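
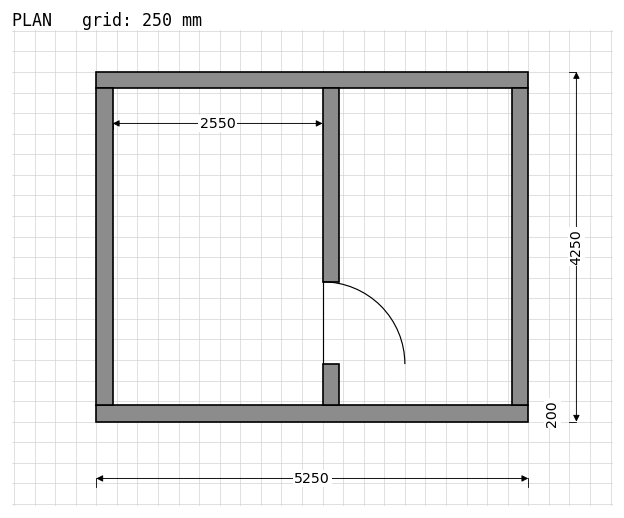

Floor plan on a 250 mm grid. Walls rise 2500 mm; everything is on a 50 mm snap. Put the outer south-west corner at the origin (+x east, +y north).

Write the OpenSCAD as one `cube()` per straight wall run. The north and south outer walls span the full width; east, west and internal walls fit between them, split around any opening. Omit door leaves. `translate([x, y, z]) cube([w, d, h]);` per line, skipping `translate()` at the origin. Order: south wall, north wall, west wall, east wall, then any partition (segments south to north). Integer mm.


cube([5250, 200, 2500]);
translate([0, 4050, 0]) cube([5250, 200, 2500]);
translate([0, 200, 0]) cube([200, 3850, 2500]);
translate([5050, 200, 0]) cube([200, 3850, 2500]);
translate([2750, 200, 0]) cube([200, 500, 2500]);
translate([2750, 1700, 0]) cube([200, 2350, 2500]);


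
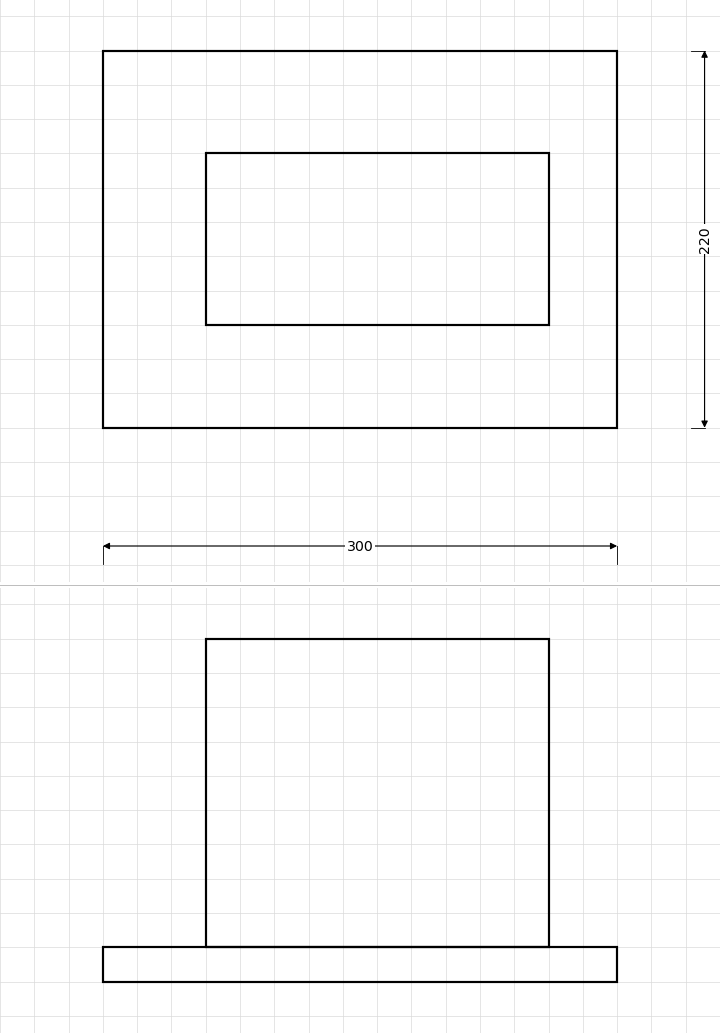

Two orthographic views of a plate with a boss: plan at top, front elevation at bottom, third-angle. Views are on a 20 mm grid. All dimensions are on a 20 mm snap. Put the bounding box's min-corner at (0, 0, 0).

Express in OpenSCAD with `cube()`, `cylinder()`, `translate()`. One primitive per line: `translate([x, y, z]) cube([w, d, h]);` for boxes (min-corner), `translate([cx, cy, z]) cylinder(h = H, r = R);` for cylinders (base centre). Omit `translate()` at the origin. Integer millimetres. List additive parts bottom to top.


cube([300, 220, 20]);
translate([60, 60, 20]) cube([200, 100, 180]);


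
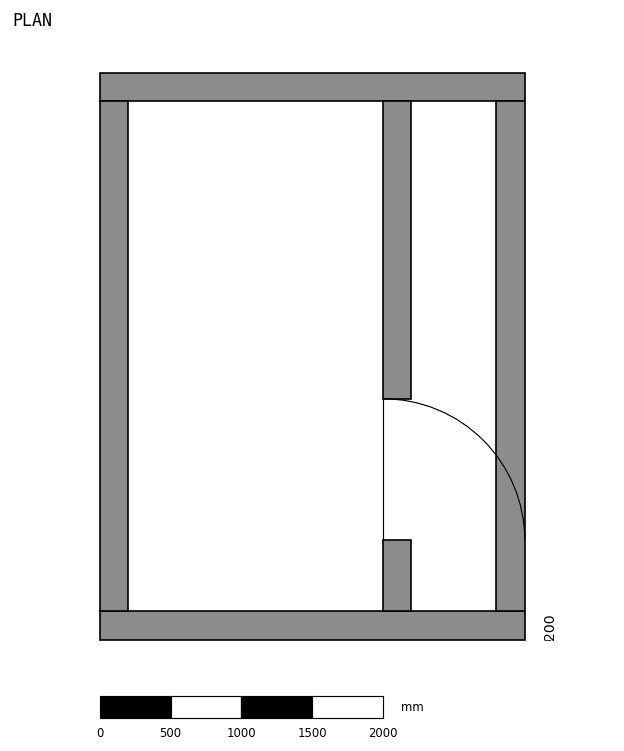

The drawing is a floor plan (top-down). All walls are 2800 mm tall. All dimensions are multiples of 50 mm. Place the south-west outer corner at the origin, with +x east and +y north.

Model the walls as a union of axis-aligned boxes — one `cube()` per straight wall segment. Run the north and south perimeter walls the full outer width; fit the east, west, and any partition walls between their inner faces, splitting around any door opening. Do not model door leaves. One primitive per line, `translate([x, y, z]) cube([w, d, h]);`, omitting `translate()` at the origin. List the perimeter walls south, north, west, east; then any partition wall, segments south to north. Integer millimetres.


cube([3000, 200, 2800]);
translate([0, 3800, 0]) cube([3000, 200, 2800]);
translate([0, 200, 0]) cube([200, 3600, 2800]);
translate([2800, 200, 0]) cube([200, 3600, 2800]);
translate([2000, 200, 0]) cube([200, 500, 2800]);
translate([2000, 1700, 0]) cube([200, 2100, 2800]);


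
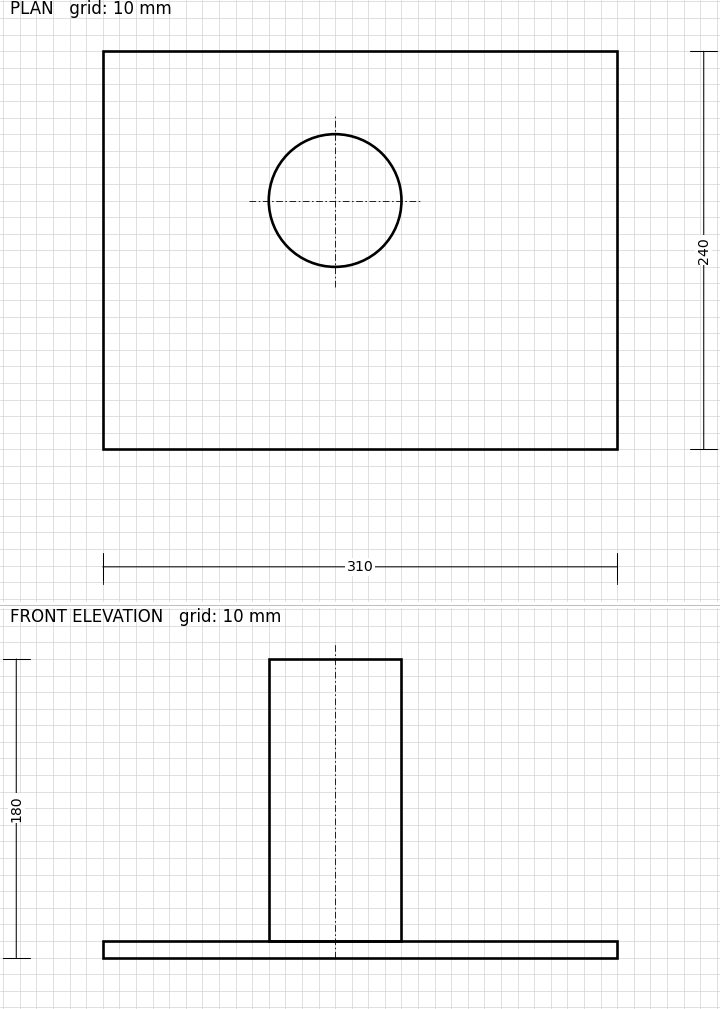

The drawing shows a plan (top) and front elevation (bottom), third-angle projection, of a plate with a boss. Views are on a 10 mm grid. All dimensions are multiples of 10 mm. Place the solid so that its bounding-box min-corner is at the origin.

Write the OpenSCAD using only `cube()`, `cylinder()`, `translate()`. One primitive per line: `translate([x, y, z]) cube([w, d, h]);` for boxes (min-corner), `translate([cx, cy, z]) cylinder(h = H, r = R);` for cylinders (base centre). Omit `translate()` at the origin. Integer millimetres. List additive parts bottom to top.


cube([310, 240, 10]);
translate([140, 150, 10]) cylinder(h = 170, r = 40);


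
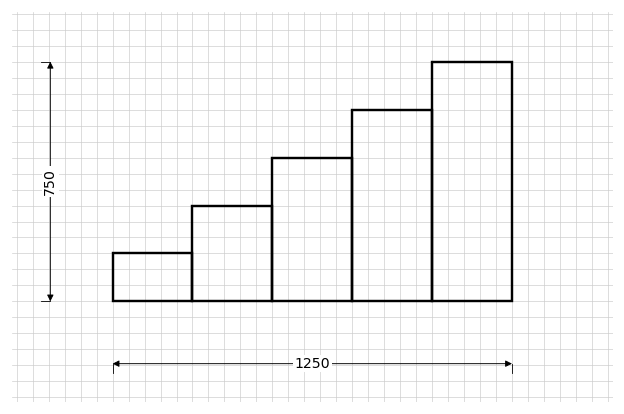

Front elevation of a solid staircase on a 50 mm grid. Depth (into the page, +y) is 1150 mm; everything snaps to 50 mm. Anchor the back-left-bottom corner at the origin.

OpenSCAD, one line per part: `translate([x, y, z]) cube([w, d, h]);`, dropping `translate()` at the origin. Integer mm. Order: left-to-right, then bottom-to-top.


cube([250, 1150, 150]);
translate([250, 0, 0]) cube([250, 1150, 300]);
translate([500, 0, 0]) cube([250, 1150, 450]);
translate([750, 0, 0]) cube([250, 1150, 600]);
translate([1000, 0, 0]) cube([250, 1150, 750]);


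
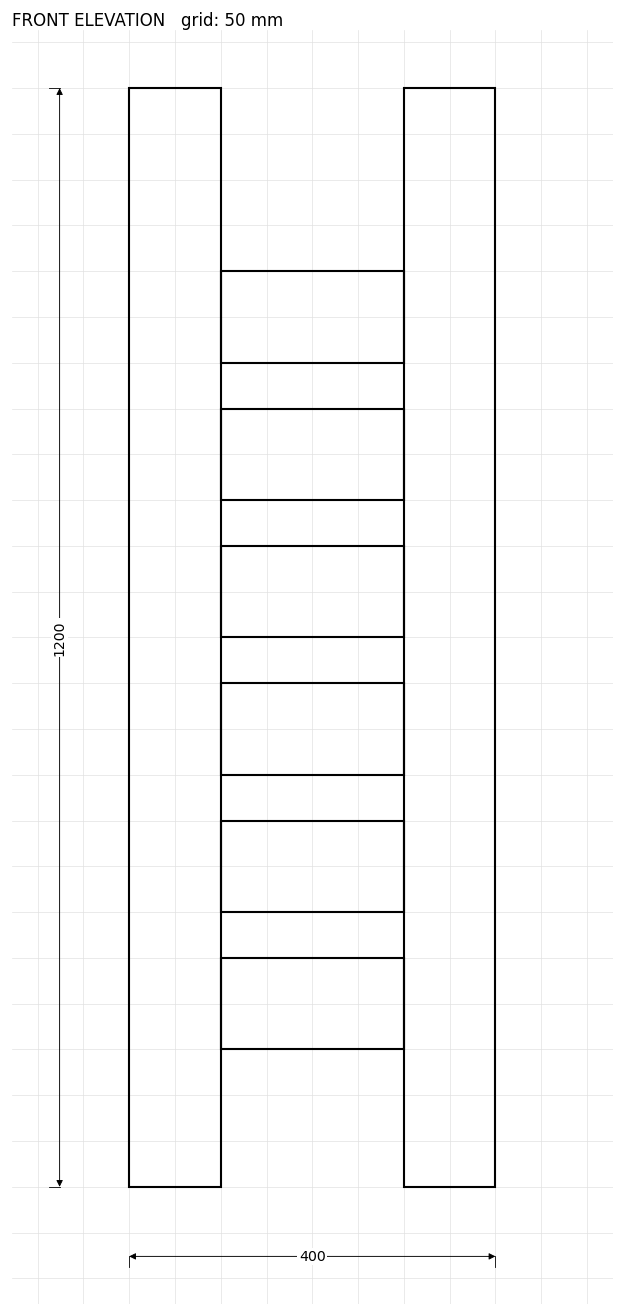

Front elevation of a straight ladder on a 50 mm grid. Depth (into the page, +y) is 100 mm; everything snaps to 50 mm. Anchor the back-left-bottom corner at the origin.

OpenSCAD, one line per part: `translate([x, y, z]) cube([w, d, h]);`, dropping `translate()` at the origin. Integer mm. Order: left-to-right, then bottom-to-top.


cube([100, 100, 1200]);
translate([100, 0, 150]) cube([200, 100, 100]);
translate([100, 0, 300]) cube([200, 100, 100]);
translate([100, 0, 450]) cube([200, 100, 100]);
translate([100, 0, 600]) cube([200, 100, 100]);
translate([100, 0, 750]) cube([200, 100, 100]);
translate([100, 0, 900]) cube([200, 100, 100]);
translate([300, 0, 0]) cube([100, 100, 1200]);


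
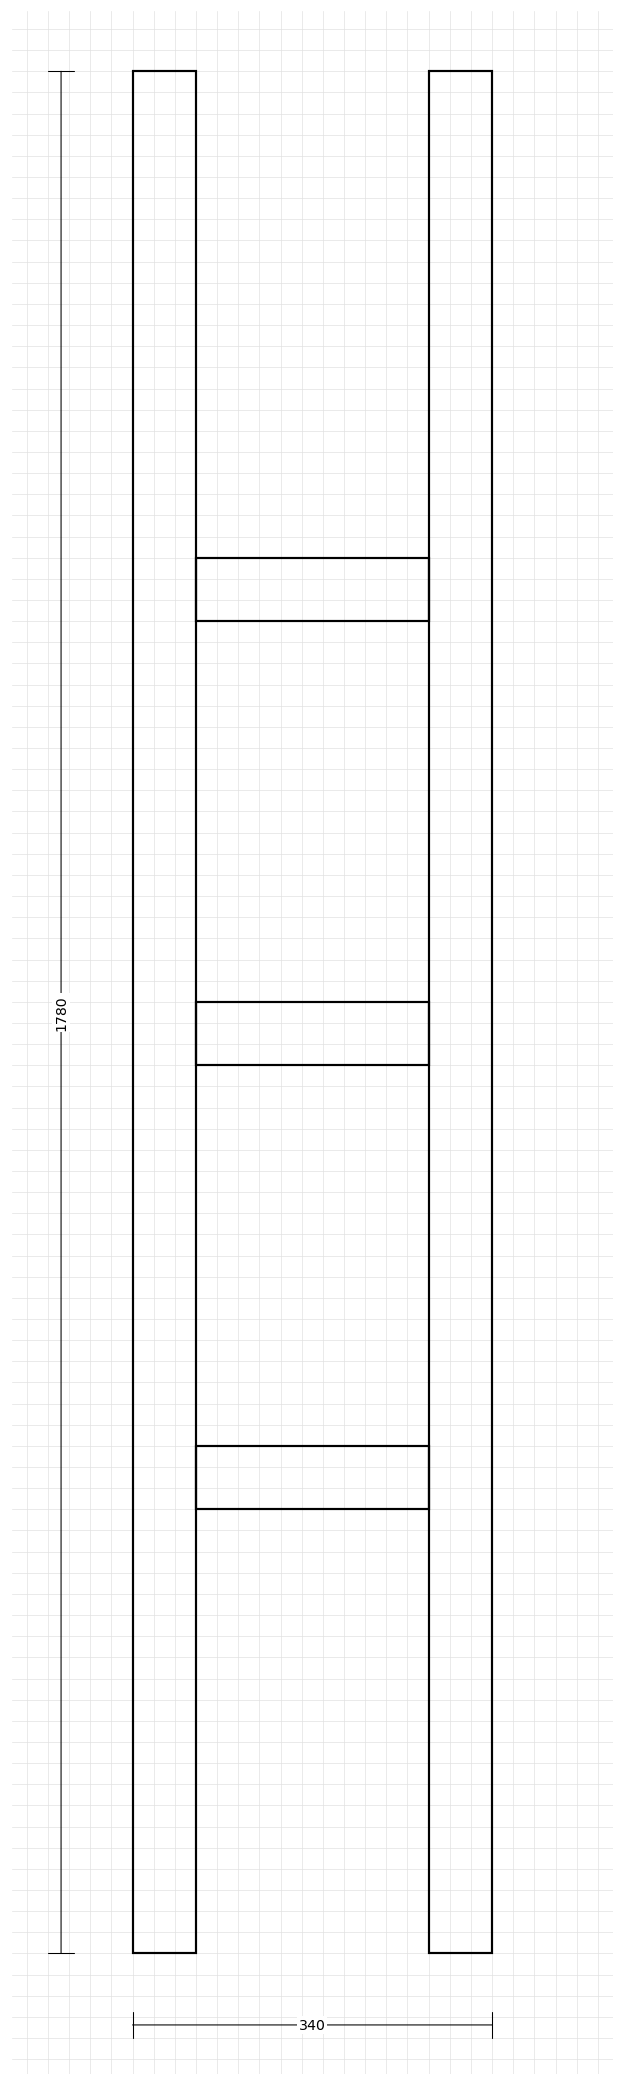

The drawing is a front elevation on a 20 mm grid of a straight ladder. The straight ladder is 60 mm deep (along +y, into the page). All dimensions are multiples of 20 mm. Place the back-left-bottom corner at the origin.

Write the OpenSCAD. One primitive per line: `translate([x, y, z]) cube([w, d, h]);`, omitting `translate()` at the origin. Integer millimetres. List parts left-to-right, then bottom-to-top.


cube([60, 60, 1780]);
translate([60, 0, 420]) cube([220, 60, 60]);
translate([60, 0, 840]) cube([220, 60, 60]);
translate([60, 0, 1260]) cube([220, 60, 60]);
translate([280, 0, 0]) cube([60, 60, 1780]);


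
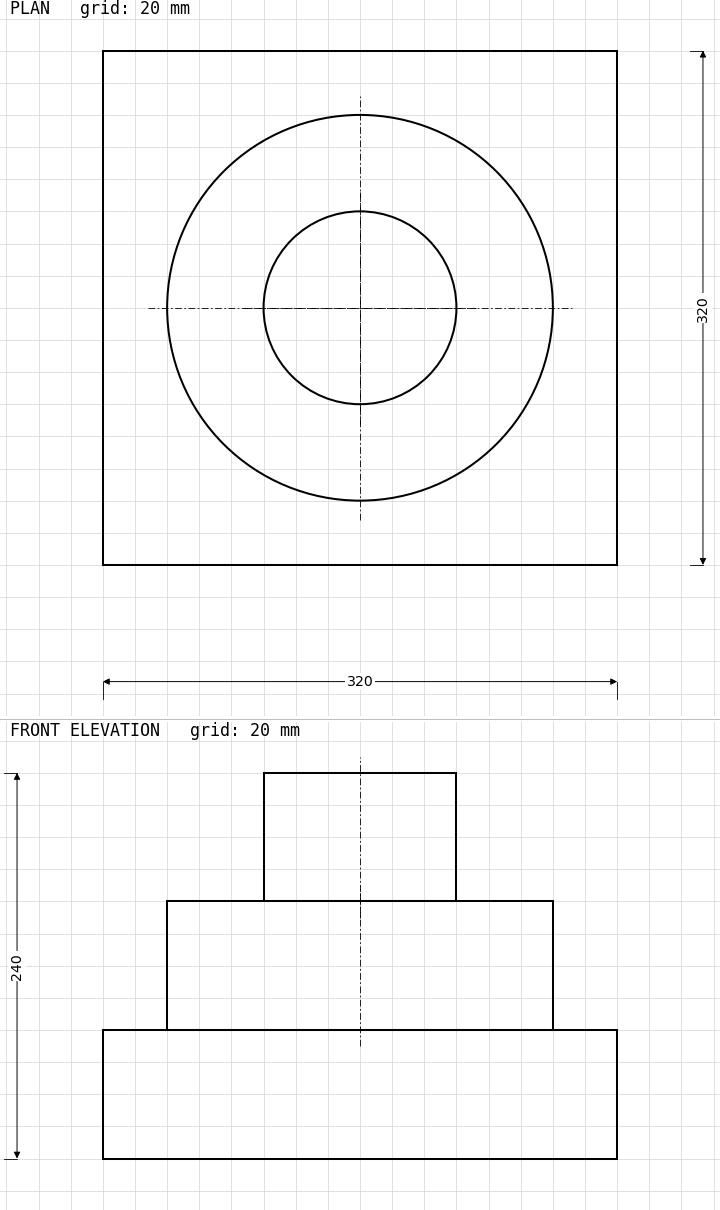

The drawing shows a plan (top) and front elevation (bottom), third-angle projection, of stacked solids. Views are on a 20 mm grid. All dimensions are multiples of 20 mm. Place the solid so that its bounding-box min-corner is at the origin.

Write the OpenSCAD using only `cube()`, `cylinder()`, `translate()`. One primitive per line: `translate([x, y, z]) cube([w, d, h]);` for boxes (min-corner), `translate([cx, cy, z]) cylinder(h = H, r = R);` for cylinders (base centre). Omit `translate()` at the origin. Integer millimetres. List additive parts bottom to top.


cube([320, 320, 80]);
translate([160, 160, 80]) cylinder(h = 80, r = 120);
translate([160, 160, 160]) cylinder(h = 80, r = 60);


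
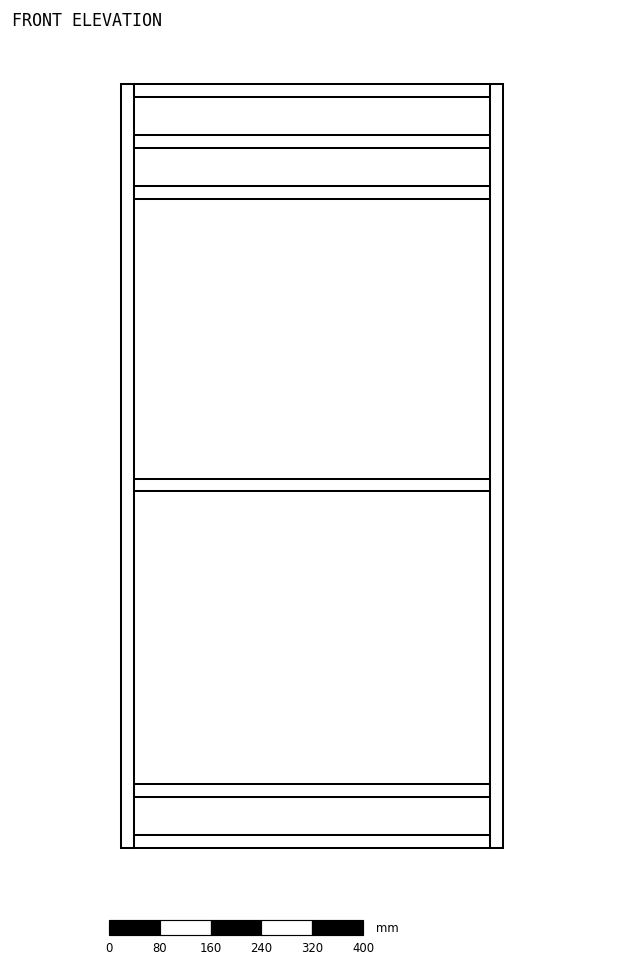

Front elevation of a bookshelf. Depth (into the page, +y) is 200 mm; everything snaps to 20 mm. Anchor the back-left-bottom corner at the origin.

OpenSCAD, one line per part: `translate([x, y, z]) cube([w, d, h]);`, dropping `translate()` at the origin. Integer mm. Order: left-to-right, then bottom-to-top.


cube([20, 200, 1200]);
translate([20, 0, 0]) cube([560, 200, 20]);
translate([20, 0, 80]) cube([560, 200, 20]);
translate([20, 0, 560]) cube([560, 200, 20]);
translate([20, 0, 1020]) cube([560, 200, 20]);
translate([20, 0, 1100]) cube([560, 200, 20]);
translate([20, 0, 1180]) cube([560, 200, 20]);
translate([580, 0, 0]) cube([20, 200, 1200]);


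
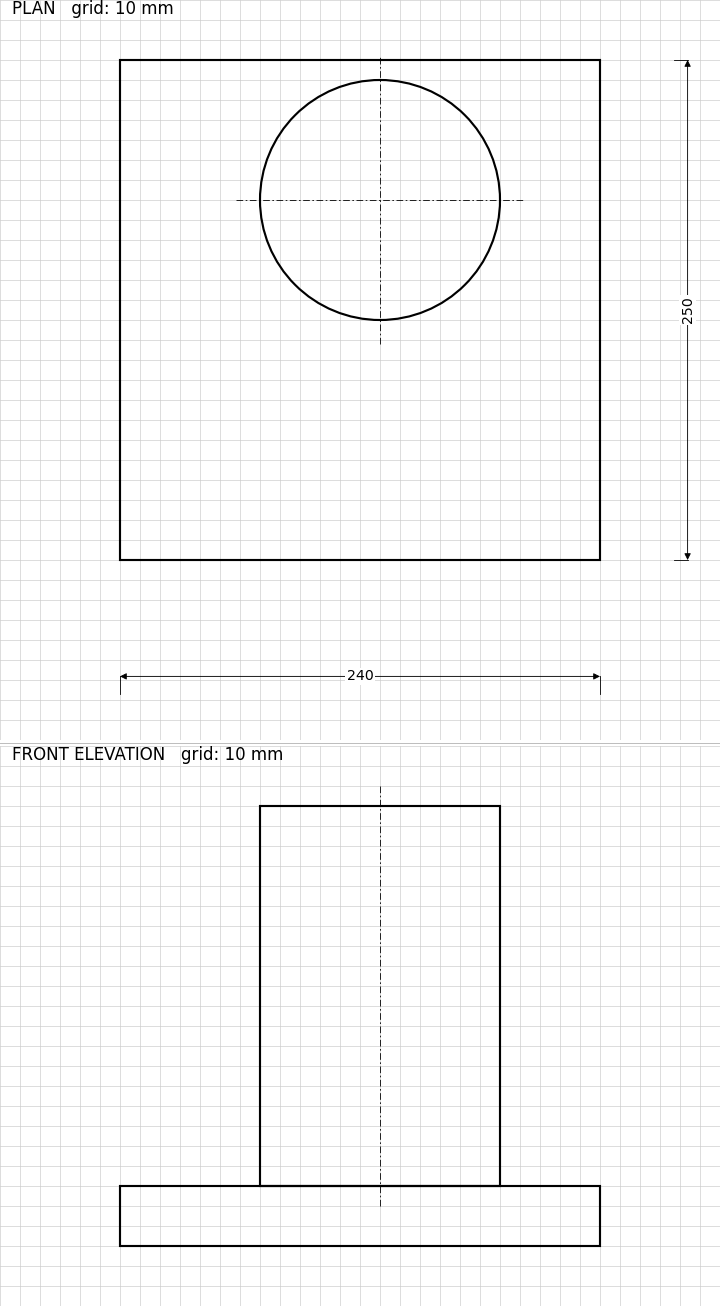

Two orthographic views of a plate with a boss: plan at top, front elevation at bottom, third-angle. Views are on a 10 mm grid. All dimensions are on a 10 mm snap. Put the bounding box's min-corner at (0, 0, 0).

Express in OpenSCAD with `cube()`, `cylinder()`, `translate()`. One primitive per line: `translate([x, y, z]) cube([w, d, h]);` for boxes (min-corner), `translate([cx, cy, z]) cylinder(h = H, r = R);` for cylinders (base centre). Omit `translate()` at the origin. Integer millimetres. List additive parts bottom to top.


cube([240, 250, 30]);
translate([130, 180, 30]) cylinder(h = 190, r = 60);


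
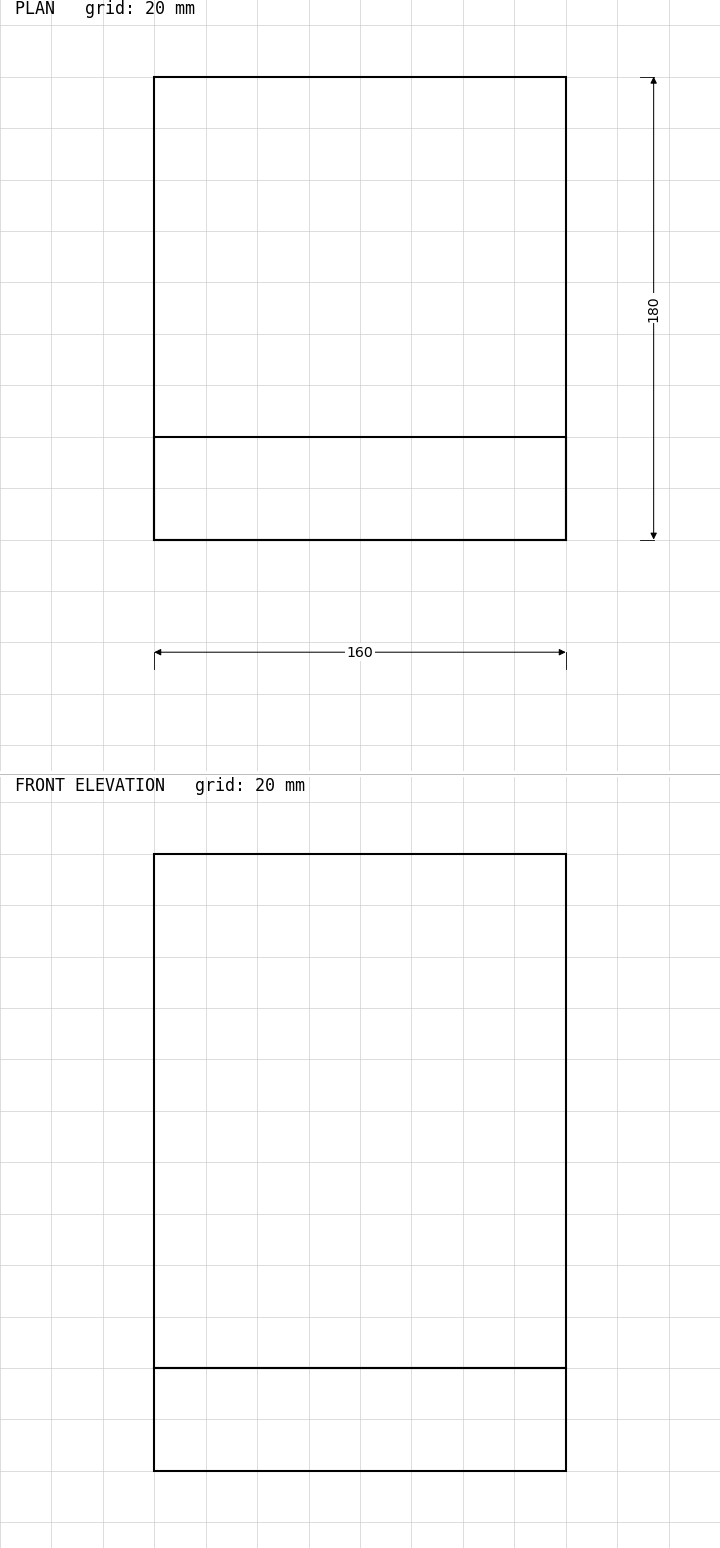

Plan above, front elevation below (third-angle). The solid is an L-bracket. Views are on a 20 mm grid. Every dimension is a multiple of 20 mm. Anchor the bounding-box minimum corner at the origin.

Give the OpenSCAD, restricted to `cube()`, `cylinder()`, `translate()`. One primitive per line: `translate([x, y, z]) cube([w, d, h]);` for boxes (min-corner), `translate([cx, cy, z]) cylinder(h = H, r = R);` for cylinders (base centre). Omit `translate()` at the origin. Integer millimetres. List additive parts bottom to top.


cube([160, 180, 40]);
translate([0, 0, 40]) cube([160, 40, 200]);


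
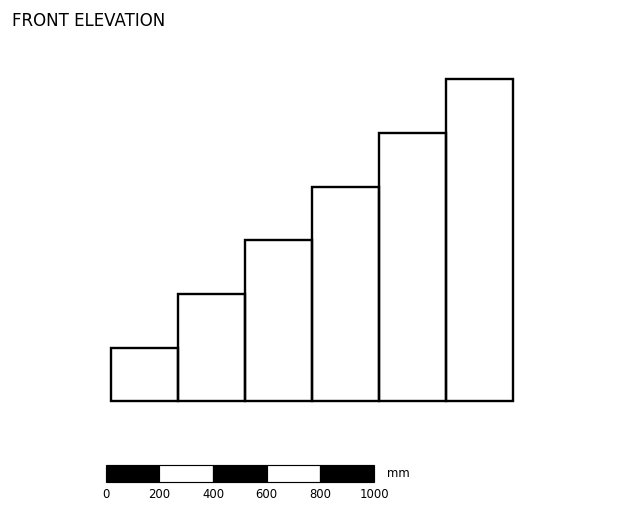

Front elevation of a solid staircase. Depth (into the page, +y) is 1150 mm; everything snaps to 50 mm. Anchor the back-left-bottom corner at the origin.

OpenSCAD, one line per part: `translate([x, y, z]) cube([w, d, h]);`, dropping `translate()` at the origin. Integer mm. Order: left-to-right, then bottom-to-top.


cube([250, 1150, 200]);
translate([250, 0, 0]) cube([250, 1150, 400]);
translate([500, 0, 0]) cube([250, 1150, 600]);
translate([750, 0, 0]) cube([250, 1150, 800]);
translate([1000, 0, 0]) cube([250, 1150, 1000]);
translate([1250, 0, 0]) cube([250, 1150, 1200]);


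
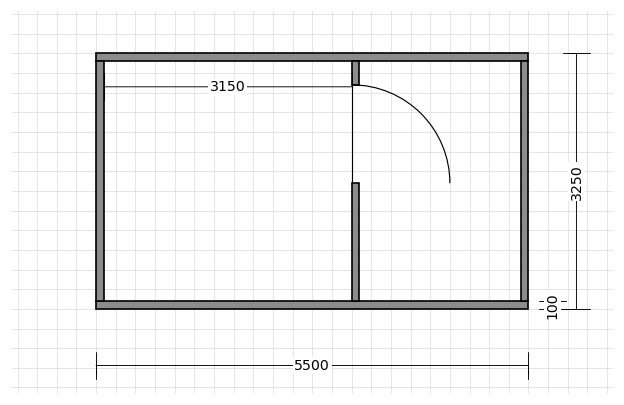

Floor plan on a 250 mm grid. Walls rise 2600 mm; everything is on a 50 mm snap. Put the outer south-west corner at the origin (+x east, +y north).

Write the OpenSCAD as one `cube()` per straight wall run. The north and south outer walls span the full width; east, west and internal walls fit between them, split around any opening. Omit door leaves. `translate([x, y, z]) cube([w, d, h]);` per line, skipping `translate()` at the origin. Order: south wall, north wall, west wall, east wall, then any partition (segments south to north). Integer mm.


cube([5500, 100, 2600]);
translate([0, 3150, 0]) cube([5500, 100, 2600]);
translate([0, 100, 0]) cube([100, 3050, 2600]);
translate([5400, 100, 0]) cube([100, 3050, 2600]);
translate([3250, 100, 0]) cube([100, 1500, 2600]);
translate([3250, 2850, 0]) cube([100, 300, 2600]);


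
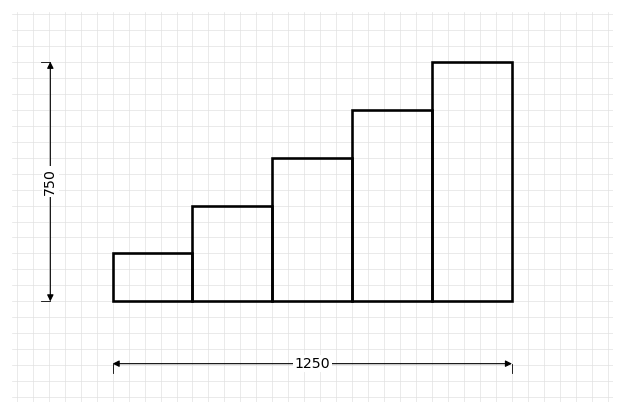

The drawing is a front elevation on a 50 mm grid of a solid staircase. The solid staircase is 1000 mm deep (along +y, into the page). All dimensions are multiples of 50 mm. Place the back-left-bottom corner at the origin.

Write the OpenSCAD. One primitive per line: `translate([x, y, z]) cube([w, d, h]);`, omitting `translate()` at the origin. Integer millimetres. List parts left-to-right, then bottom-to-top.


cube([250, 1000, 150]);
translate([250, 0, 0]) cube([250, 1000, 300]);
translate([500, 0, 0]) cube([250, 1000, 450]);
translate([750, 0, 0]) cube([250, 1000, 600]);
translate([1000, 0, 0]) cube([250, 1000, 750]);


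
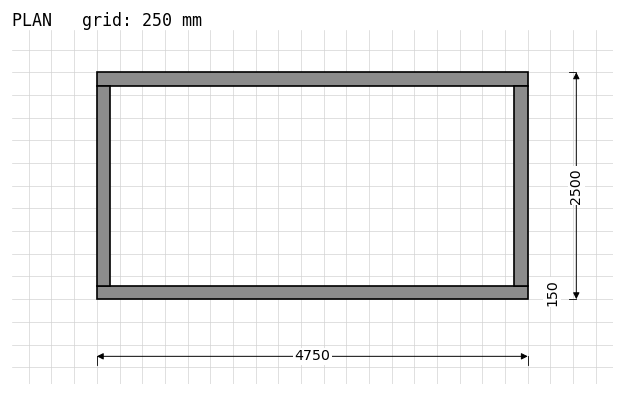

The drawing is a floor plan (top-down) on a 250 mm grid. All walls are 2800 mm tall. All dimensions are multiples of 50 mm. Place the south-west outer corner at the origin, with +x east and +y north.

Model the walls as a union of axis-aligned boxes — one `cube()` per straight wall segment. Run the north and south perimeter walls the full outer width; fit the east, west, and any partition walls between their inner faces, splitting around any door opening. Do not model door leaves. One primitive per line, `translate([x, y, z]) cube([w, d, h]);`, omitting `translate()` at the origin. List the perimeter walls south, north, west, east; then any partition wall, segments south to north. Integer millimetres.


cube([4750, 150, 2800]);
translate([0, 2350, 0]) cube([4750, 150, 2800]);
translate([0, 150, 0]) cube([150, 2200, 2800]);
translate([4600, 150, 0]) cube([150, 2200, 2800]);


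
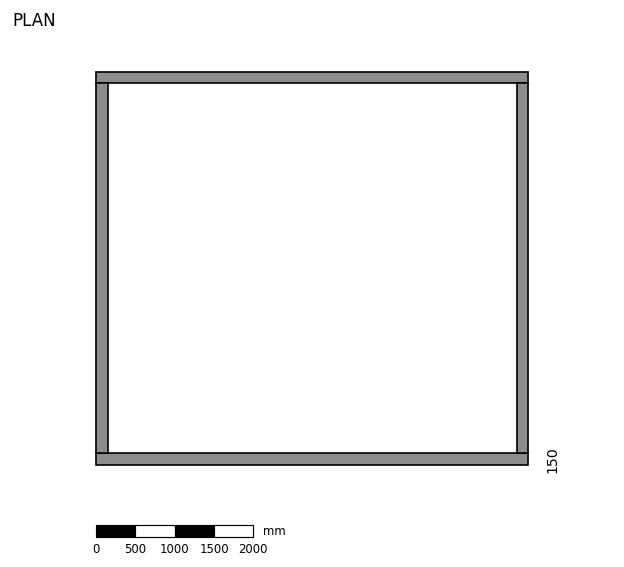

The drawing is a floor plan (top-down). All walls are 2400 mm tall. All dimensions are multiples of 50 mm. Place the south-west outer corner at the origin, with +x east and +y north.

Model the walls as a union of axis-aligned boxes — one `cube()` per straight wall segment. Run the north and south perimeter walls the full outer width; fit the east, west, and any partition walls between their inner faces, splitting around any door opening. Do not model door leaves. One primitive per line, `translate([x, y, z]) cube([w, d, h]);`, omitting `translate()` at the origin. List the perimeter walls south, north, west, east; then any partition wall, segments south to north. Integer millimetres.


cube([5500, 150, 2400]);
translate([0, 4850, 0]) cube([5500, 150, 2400]);
translate([0, 150, 0]) cube([150, 4700, 2400]);
translate([5350, 150, 0]) cube([150, 4700, 2400]);


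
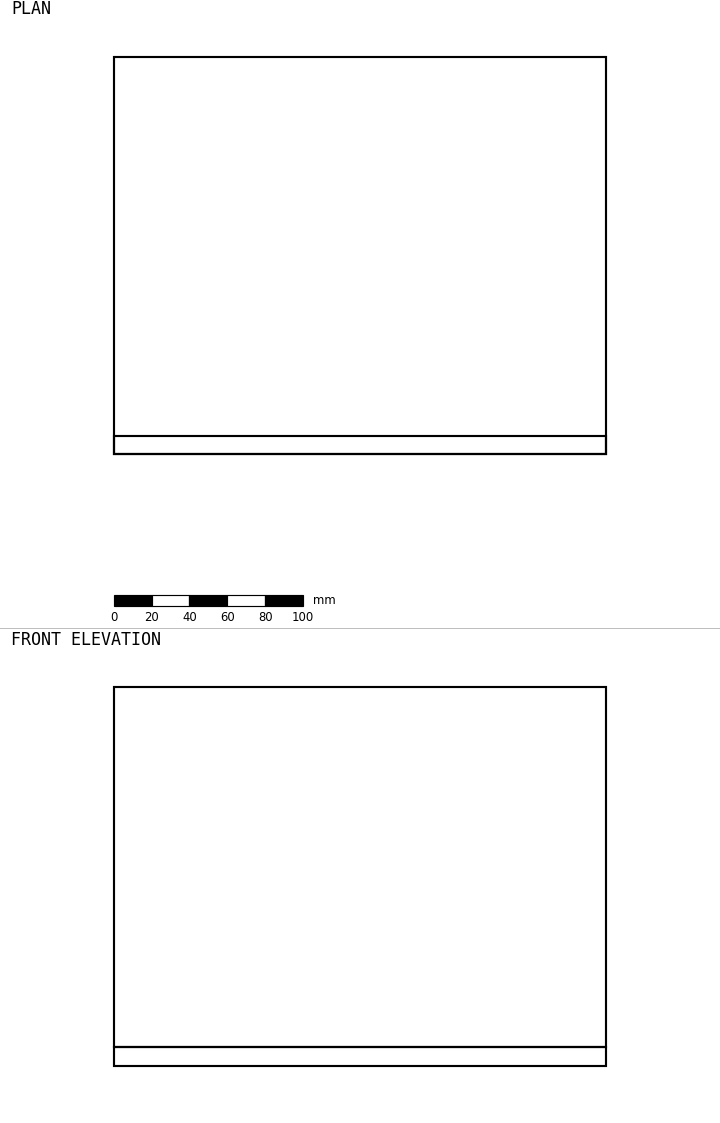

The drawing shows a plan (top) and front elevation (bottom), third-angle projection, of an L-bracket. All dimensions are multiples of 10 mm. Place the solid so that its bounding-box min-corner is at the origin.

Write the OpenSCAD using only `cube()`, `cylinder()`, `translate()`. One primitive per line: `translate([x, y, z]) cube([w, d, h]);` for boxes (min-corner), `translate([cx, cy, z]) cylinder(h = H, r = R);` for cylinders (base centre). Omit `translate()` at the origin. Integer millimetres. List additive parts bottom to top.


cube([260, 210, 10]);
translate([0, 0, 10]) cube([260, 10, 190]);


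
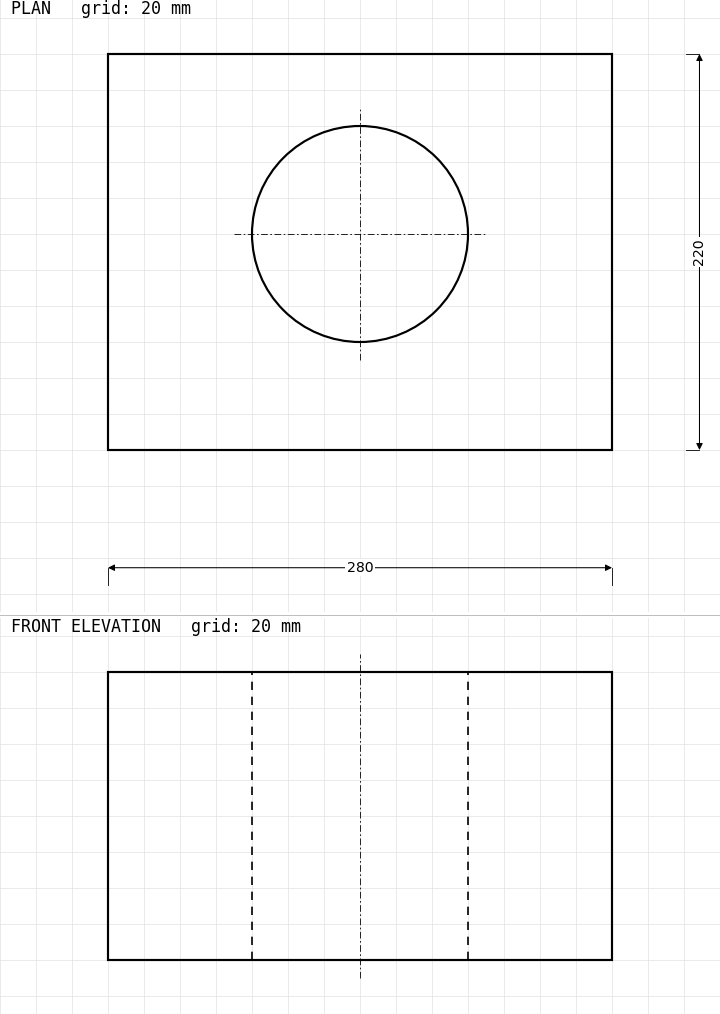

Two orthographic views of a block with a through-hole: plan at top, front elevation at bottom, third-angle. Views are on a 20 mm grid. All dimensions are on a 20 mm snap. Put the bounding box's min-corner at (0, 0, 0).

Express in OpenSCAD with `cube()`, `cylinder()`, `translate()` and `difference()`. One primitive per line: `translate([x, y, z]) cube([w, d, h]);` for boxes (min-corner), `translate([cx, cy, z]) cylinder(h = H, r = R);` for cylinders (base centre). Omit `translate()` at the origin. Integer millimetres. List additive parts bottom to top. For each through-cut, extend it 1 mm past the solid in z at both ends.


difference() {
  cube([280, 220, 160]);
  translate([140, 120, -1]) cylinder(h = 162, r = 60);
}


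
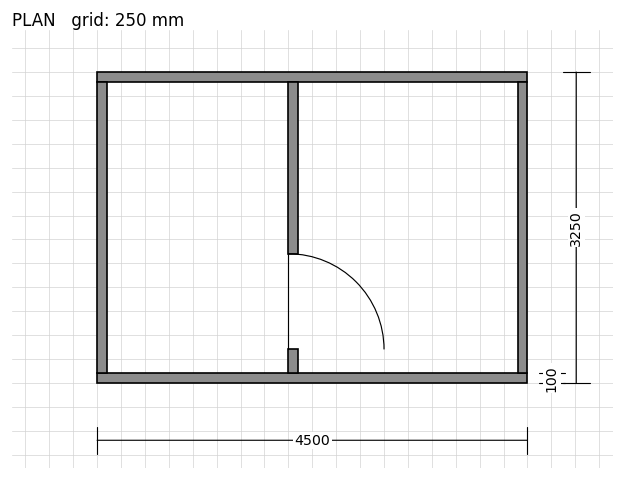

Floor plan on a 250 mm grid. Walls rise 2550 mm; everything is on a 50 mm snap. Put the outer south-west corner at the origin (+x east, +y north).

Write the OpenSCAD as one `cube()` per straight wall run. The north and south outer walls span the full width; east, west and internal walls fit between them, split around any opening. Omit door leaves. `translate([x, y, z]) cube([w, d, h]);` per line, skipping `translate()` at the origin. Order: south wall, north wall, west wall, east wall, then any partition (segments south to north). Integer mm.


cube([4500, 100, 2550]);
translate([0, 3150, 0]) cube([4500, 100, 2550]);
translate([0, 100, 0]) cube([100, 3050, 2550]);
translate([4400, 100, 0]) cube([100, 3050, 2550]);
translate([2000, 100, 0]) cube([100, 250, 2550]);
translate([2000, 1350, 0]) cube([100, 1800, 2550]);


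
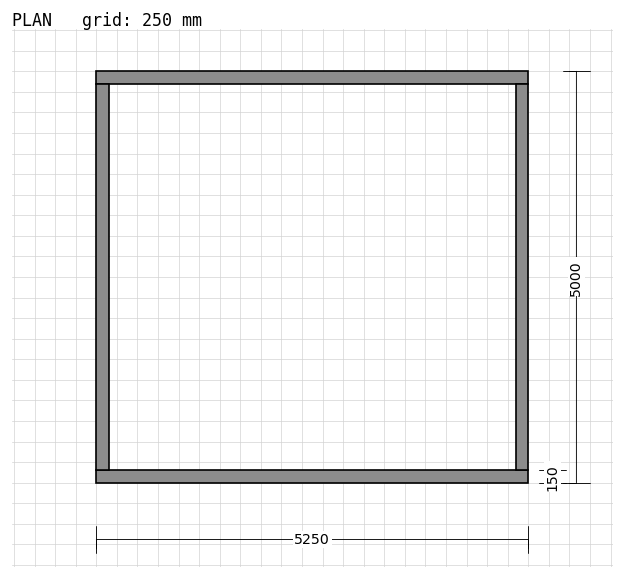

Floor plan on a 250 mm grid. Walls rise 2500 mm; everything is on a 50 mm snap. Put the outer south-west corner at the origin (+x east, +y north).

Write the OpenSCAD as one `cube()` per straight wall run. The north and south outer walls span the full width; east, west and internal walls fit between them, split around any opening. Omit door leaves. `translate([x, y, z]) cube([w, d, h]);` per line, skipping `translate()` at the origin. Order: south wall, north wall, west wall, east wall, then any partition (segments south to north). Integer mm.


cube([5250, 150, 2500]);
translate([0, 4850, 0]) cube([5250, 150, 2500]);
translate([0, 150, 0]) cube([150, 4700, 2500]);
translate([5100, 150, 0]) cube([150, 4700, 2500]);


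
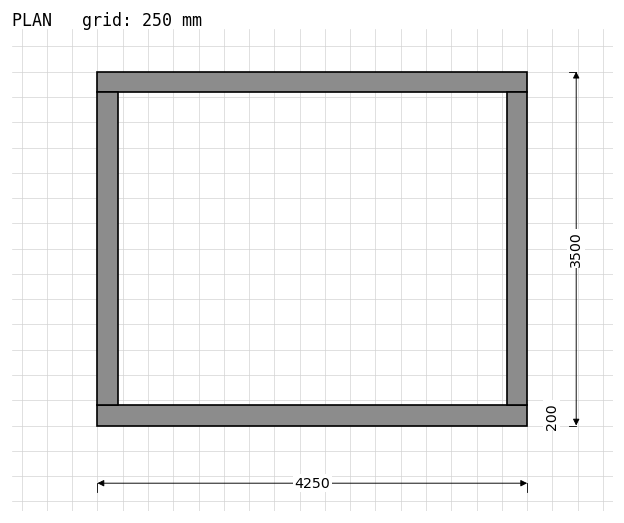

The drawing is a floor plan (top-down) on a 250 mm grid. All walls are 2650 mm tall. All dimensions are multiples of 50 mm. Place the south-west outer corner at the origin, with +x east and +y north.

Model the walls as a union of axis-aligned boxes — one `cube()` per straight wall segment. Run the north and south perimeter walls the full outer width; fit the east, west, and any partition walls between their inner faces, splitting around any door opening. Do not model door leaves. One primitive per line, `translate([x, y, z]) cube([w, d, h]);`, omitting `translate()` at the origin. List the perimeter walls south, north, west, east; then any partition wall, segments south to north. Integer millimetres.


cube([4250, 200, 2650]);
translate([0, 3300, 0]) cube([4250, 200, 2650]);
translate([0, 200, 0]) cube([200, 3100, 2650]);
translate([4050, 200, 0]) cube([200, 3100, 2650]);


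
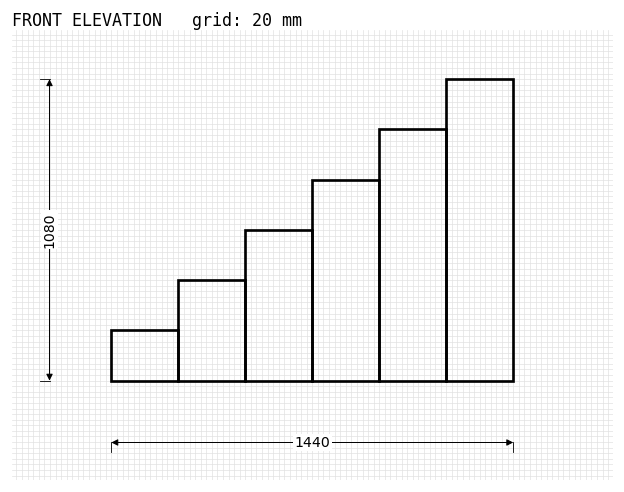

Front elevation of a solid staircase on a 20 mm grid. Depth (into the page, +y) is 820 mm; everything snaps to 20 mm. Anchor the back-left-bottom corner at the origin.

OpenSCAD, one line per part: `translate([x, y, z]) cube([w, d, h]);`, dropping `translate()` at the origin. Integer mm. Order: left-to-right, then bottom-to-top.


cube([240, 820, 180]);
translate([240, 0, 0]) cube([240, 820, 360]);
translate([480, 0, 0]) cube([240, 820, 540]);
translate([720, 0, 0]) cube([240, 820, 720]);
translate([960, 0, 0]) cube([240, 820, 900]);
translate([1200, 0, 0]) cube([240, 820, 1080]);


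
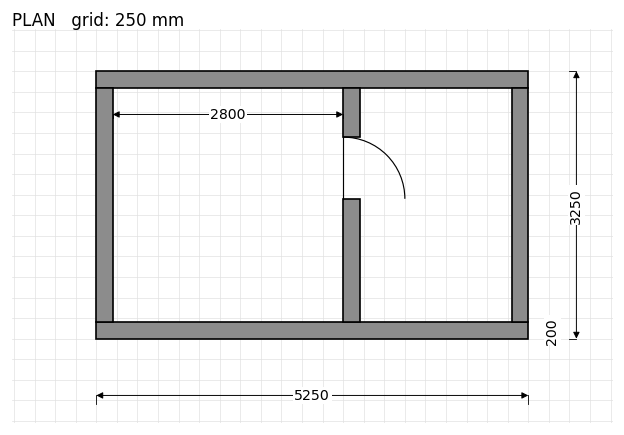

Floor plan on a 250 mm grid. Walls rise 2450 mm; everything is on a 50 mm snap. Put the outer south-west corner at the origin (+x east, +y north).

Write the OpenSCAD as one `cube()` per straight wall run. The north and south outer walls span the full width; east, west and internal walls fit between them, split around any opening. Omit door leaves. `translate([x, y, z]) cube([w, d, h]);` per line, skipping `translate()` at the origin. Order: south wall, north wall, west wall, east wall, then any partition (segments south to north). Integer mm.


cube([5250, 200, 2450]);
translate([0, 3050, 0]) cube([5250, 200, 2450]);
translate([0, 200, 0]) cube([200, 2850, 2450]);
translate([5050, 200, 0]) cube([200, 2850, 2450]);
translate([3000, 200, 0]) cube([200, 1500, 2450]);
translate([3000, 2450, 0]) cube([200, 600, 2450]);


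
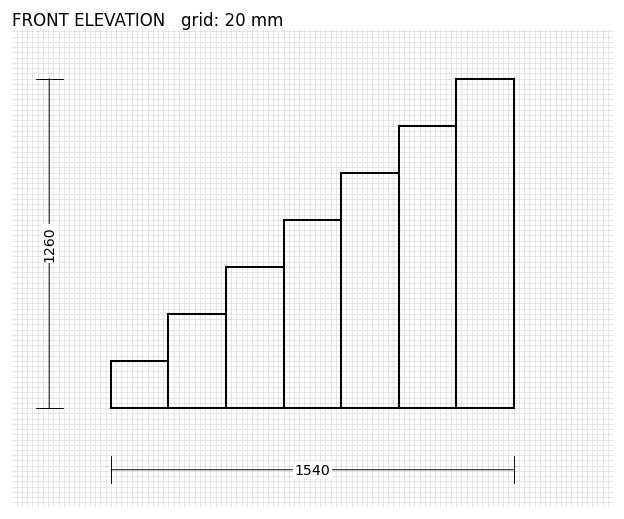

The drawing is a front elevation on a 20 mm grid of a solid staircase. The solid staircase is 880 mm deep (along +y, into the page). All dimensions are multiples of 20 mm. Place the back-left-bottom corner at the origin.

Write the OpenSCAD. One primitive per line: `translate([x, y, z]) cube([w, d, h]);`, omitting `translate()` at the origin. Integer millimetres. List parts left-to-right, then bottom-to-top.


cube([220, 880, 180]);
translate([220, 0, 0]) cube([220, 880, 360]);
translate([440, 0, 0]) cube([220, 880, 540]);
translate([660, 0, 0]) cube([220, 880, 720]);
translate([880, 0, 0]) cube([220, 880, 900]);
translate([1100, 0, 0]) cube([220, 880, 1080]);
translate([1320, 0, 0]) cube([220, 880, 1260]);


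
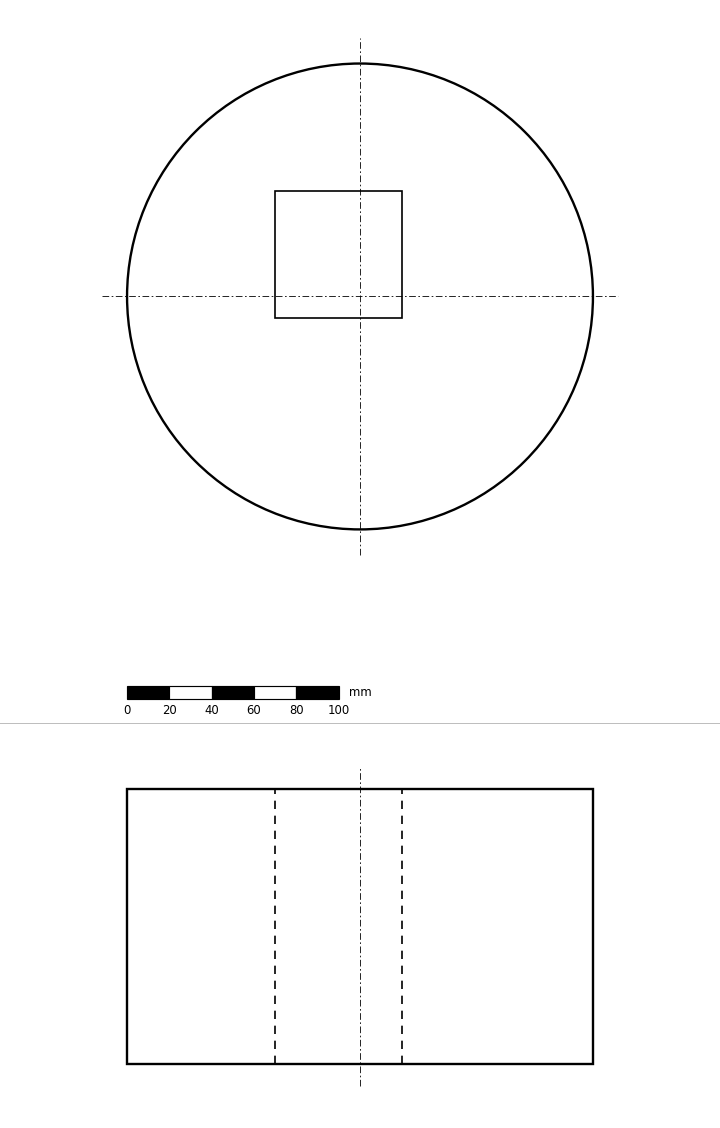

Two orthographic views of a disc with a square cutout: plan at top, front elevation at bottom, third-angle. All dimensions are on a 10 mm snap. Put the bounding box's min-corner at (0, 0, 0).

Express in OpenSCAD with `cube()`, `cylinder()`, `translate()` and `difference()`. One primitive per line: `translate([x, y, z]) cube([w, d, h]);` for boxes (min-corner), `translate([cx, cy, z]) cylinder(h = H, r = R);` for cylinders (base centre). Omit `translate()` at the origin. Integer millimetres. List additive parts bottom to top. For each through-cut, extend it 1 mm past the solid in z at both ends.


difference() {
  translate([110, 110, 0]) cylinder(h = 130, r = 110);
  translate([70, 100, -1]) cube([60, 60, 132]);
}


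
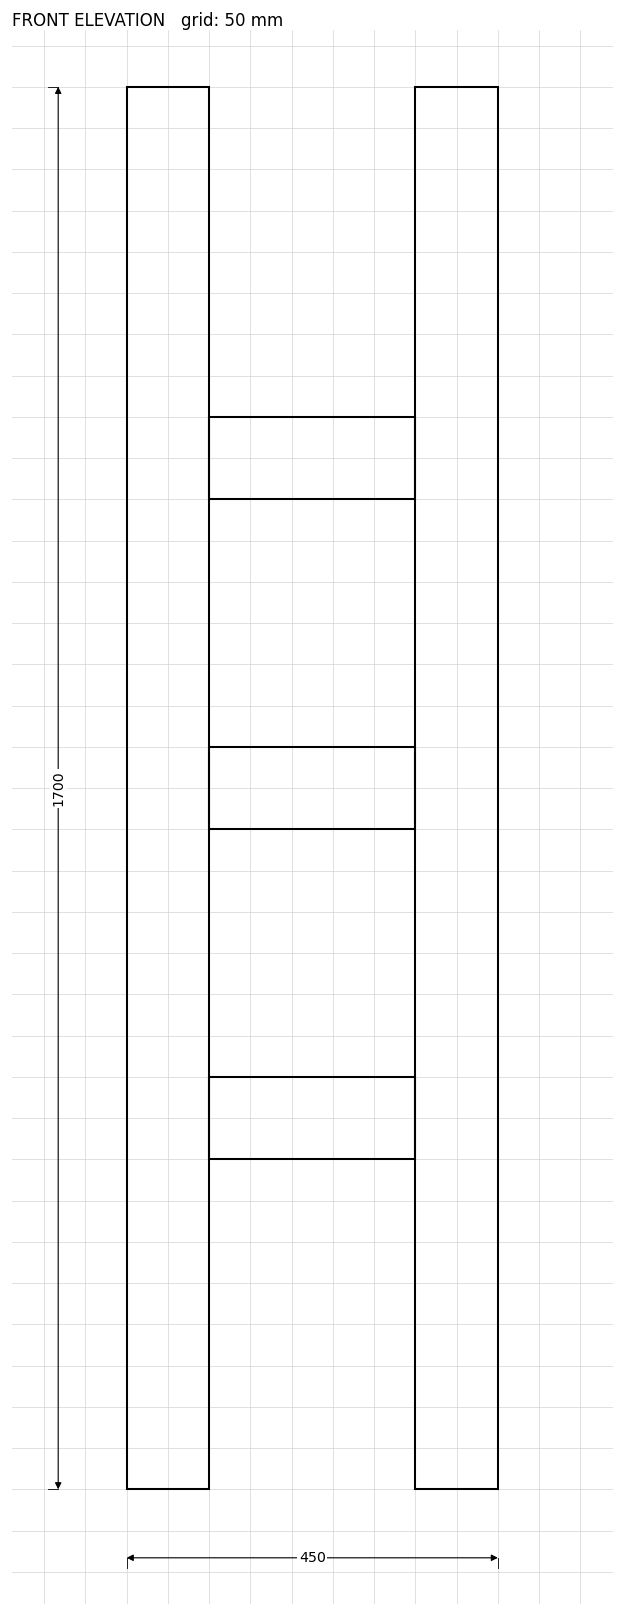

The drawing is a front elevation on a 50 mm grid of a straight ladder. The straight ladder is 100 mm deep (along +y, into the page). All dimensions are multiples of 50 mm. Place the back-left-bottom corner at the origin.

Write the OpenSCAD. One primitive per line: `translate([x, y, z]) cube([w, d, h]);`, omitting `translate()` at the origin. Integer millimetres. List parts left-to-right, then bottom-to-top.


cube([100, 100, 1700]);
translate([100, 0, 400]) cube([250, 100, 100]);
translate([100, 0, 800]) cube([250, 100, 100]);
translate([100, 0, 1200]) cube([250, 100, 100]);
translate([350, 0, 0]) cube([100, 100, 1700]);


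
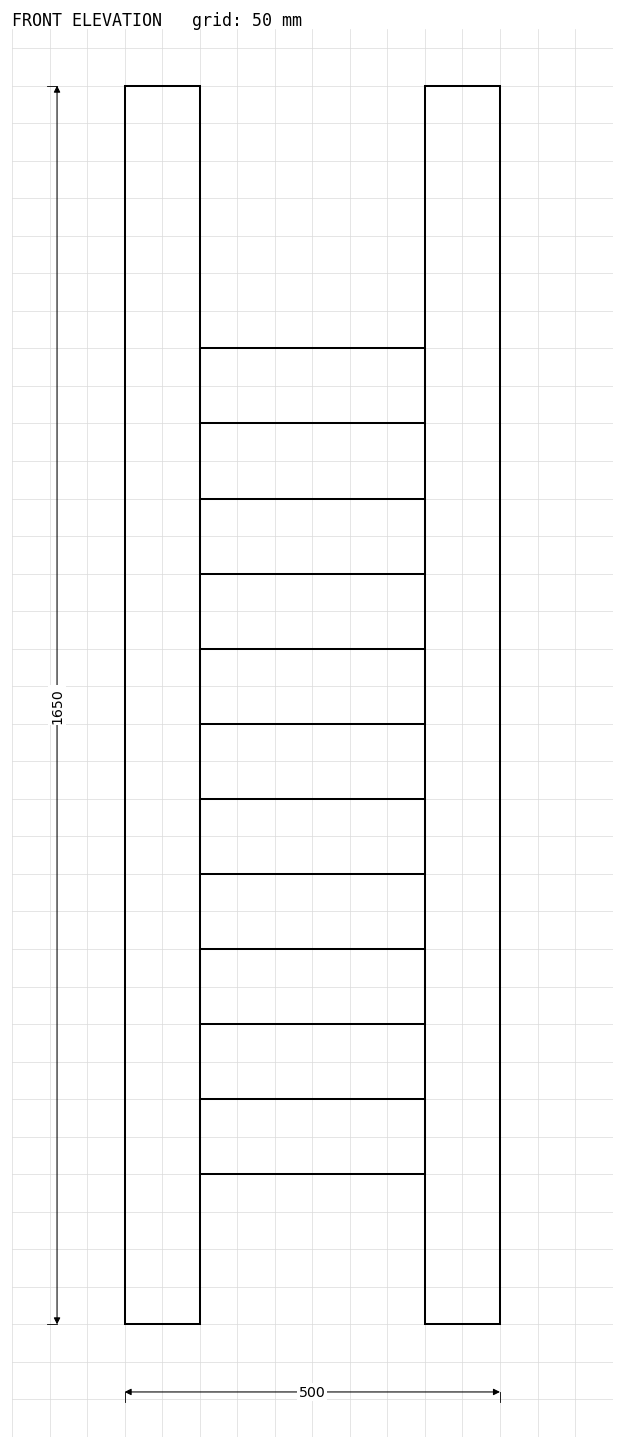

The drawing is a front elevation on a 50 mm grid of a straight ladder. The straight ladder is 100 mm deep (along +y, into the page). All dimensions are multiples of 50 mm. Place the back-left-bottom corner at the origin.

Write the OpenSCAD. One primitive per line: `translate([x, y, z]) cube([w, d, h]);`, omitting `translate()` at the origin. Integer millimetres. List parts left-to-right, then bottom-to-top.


cube([100, 100, 1650]);
translate([100, 0, 200]) cube([300, 100, 100]);
translate([100, 0, 400]) cube([300, 100, 100]);
translate([100, 0, 600]) cube([300, 100, 100]);
translate([100, 0, 800]) cube([300, 100, 100]);
translate([100, 0, 1000]) cube([300, 100, 100]);
translate([100, 0, 1200]) cube([300, 100, 100]);
translate([400, 0, 0]) cube([100, 100, 1650]);


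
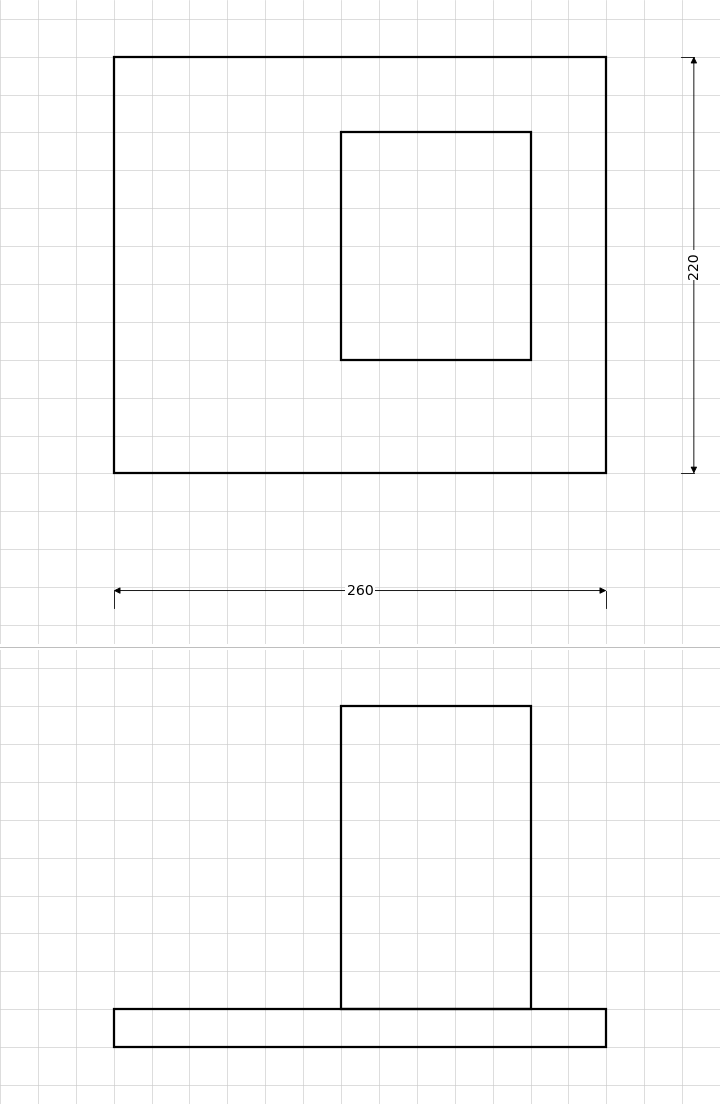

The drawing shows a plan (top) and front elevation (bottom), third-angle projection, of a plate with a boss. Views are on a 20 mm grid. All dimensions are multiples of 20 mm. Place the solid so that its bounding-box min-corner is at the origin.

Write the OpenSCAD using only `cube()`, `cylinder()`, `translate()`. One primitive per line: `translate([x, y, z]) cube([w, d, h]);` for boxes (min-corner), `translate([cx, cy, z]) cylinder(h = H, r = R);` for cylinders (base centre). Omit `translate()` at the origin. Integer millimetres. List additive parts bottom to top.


cube([260, 220, 20]);
translate([120, 60, 20]) cube([100, 120, 160]);


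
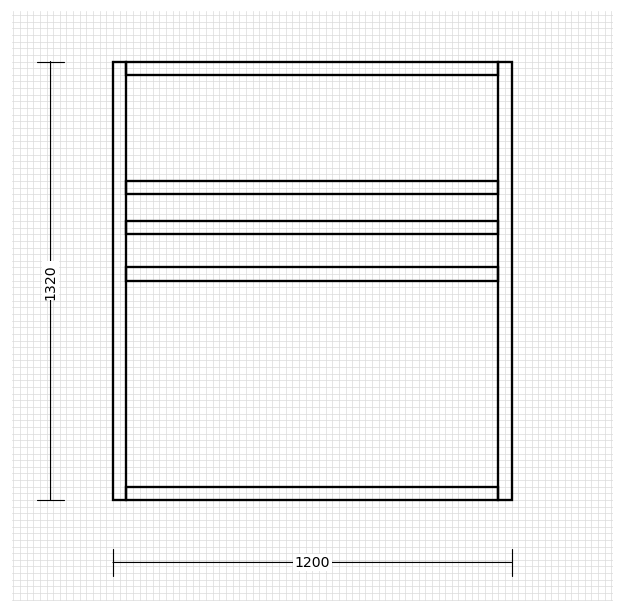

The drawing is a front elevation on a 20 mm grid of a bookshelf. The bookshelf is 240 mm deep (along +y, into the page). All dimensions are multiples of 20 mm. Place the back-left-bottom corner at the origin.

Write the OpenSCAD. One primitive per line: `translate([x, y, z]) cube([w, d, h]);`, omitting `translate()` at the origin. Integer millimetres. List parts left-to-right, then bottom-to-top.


cube([40, 240, 1320]);
translate([40, 0, 0]) cube([1120, 240, 40]);
translate([40, 0, 660]) cube([1120, 240, 40]);
translate([40, 0, 800]) cube([1120, 240, 40]);
translate([40, 0, 920]) cube([1120, 240, 40]);
translate([40, 0, 1280]) cube([1120, 240, 40]);
translate([1160, 0, 0]) cube([40, 240, 1320]);


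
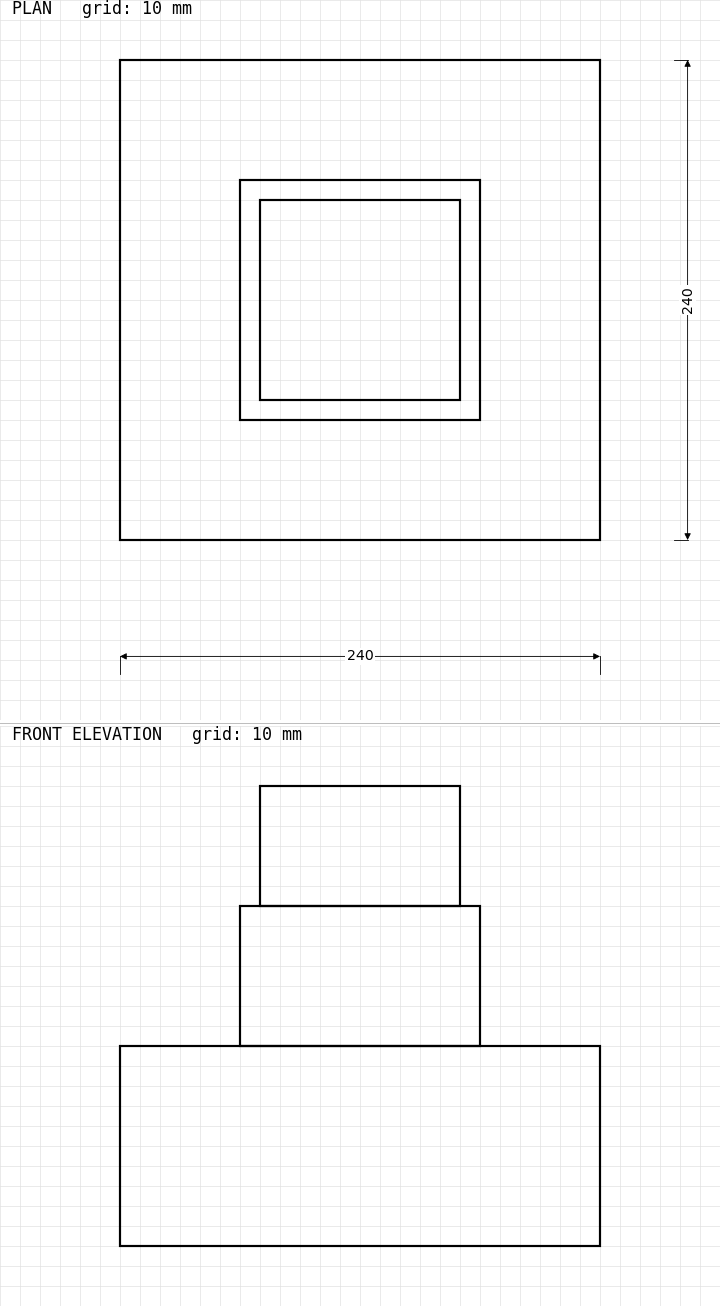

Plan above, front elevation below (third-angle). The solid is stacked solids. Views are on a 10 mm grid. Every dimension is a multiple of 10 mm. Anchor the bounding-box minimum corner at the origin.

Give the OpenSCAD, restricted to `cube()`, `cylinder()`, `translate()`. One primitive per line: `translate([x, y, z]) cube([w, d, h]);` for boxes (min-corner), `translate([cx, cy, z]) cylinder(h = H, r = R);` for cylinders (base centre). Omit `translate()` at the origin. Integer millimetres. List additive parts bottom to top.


cube([240, 240, 100]);
translate([60, 60, 100]) cube([120, 120, 70]);
translate([70, 70, 170]) cube([100, 100, 60]);


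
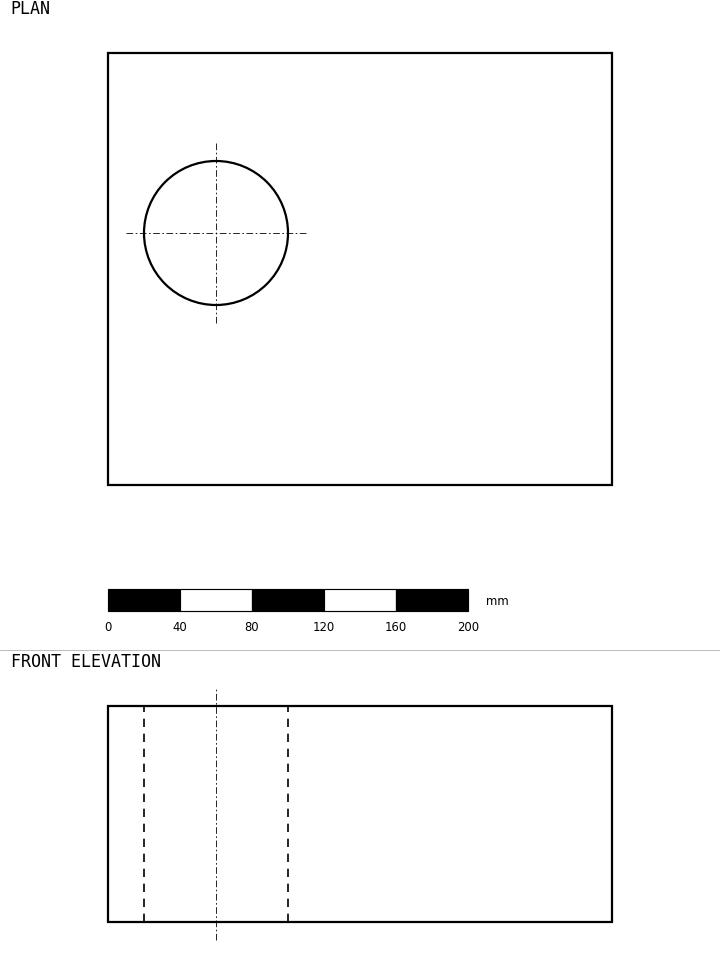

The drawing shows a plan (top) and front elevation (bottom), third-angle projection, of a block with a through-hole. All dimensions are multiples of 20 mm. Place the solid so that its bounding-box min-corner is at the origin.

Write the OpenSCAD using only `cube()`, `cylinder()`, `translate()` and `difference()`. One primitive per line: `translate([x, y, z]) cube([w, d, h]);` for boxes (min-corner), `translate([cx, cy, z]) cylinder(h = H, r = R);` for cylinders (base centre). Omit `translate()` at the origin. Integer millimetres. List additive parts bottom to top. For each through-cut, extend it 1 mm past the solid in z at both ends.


difference() {
  cube([280, 240, 120]);
  translate([60, 140, -1]) cylinder(h = 122, r = 40);
}


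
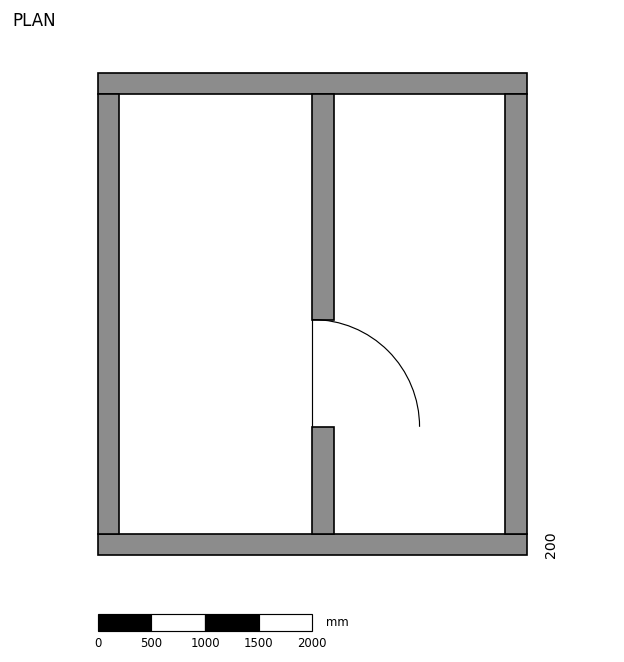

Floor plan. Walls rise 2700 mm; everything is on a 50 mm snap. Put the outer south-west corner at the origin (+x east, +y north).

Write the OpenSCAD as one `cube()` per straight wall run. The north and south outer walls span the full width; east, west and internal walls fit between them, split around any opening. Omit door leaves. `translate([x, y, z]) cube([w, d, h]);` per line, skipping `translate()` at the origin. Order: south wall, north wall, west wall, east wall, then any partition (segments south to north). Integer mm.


cube([4000, 200, 2700]);
translate([0, 4300, 0]) cube([4000, 200, 2700]);
translate([0, 200, 0]) cube([200, 4100, 2700]);
translate([3800, 200, 0]) cube([200, 4100, 2700]);
translate([2000, 200, 0]) cube([200, 1000, 2700]);
translate([2000, 2200, 0]) cube([200, 2100, 2700]);


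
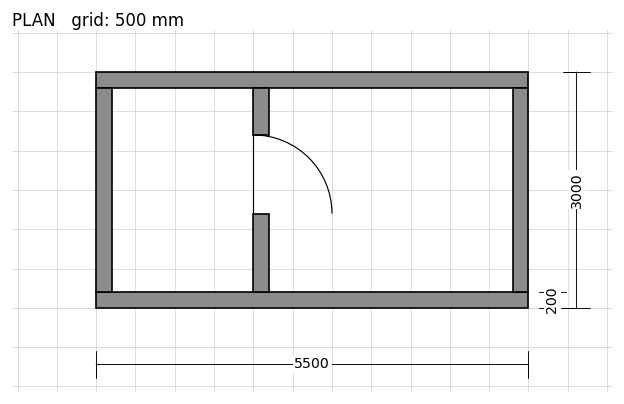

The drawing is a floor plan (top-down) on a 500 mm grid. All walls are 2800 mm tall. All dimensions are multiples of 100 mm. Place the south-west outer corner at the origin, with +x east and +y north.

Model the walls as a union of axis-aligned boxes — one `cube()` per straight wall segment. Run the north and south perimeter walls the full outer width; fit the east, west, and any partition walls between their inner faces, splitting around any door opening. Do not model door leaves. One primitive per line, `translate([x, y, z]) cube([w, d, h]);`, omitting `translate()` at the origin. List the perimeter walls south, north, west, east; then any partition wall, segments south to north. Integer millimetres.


cube([5500, 200, 2800]);
translate([0, 2800, 0]) cube([5500, 200, 2800]);
translate([0, 200, 0]) cube([200, 2600, 2800]);
translate([5300, 200, 0]) cube([200, 2600, 2800]);
translate([2000, 200, 0]) cube([200, 1000, 2800]);
translate([2000, 2200, 0]) cube([200, 600, 2800]);


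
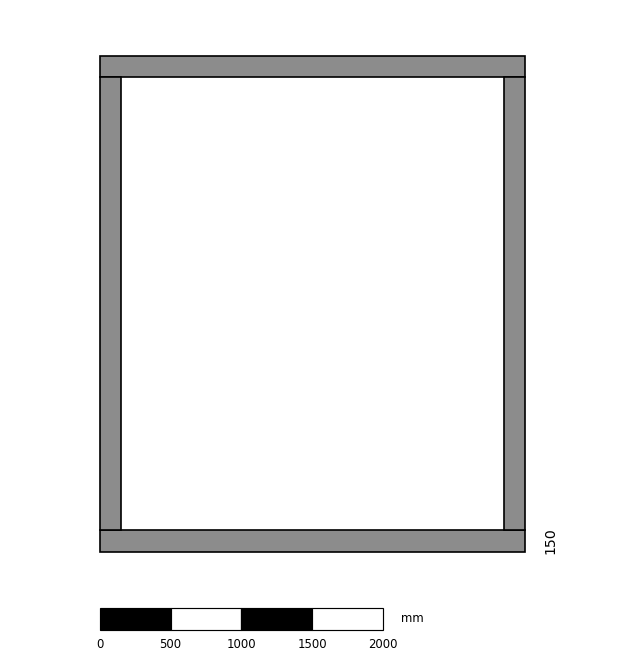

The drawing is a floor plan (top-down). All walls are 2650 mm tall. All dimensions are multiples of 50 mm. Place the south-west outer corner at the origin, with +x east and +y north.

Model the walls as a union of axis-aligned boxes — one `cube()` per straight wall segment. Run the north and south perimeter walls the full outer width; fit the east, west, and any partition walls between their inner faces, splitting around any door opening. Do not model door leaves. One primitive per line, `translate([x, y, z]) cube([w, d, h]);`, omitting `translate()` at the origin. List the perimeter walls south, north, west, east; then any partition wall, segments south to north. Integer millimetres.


cube([3000, 150, 2650]);
translate([0, 3350, 0]) cube([3000, 150, 2650]);
translate([0, 150, 0]) cube([150, 3200, 2650]);
translate([2850, 150, 0]) cube([150, 3200, 2650]);


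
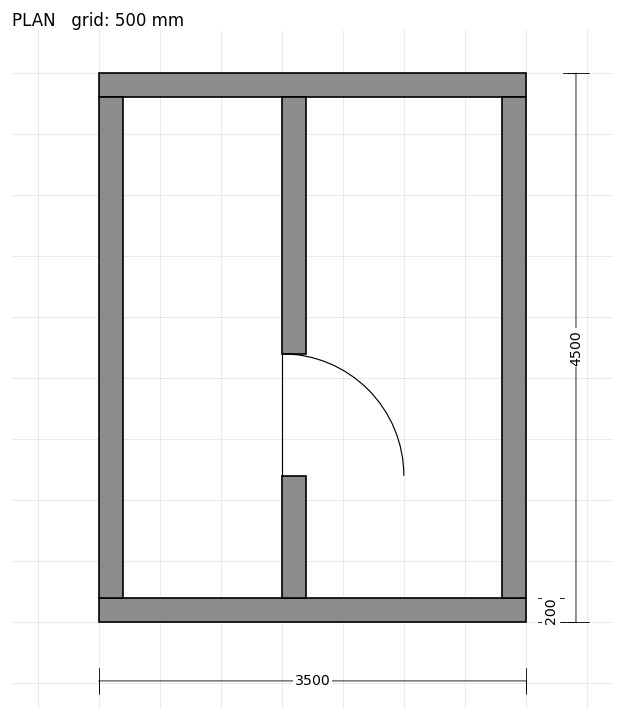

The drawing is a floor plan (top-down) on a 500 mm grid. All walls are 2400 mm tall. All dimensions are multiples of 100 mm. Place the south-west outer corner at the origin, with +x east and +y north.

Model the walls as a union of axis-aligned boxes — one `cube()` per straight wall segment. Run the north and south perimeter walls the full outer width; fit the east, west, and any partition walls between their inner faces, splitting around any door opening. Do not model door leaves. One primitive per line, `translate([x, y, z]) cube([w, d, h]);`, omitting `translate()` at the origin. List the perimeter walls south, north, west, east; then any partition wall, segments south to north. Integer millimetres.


cube([3500, 200, 2400]);
translate([0, 4300, 0]) cube([3500, 200, 2400]);
translate([0, 200, 0]) cube([200, 4100, 2400]);
translate([3300, 200, 0]) cube([200, 4100, 2400]);
translate([1500, 200, 0]) cube([200, 1000, 2400]);
translate([1500, 2200, 0]) cube([200, 2100, 2400]);


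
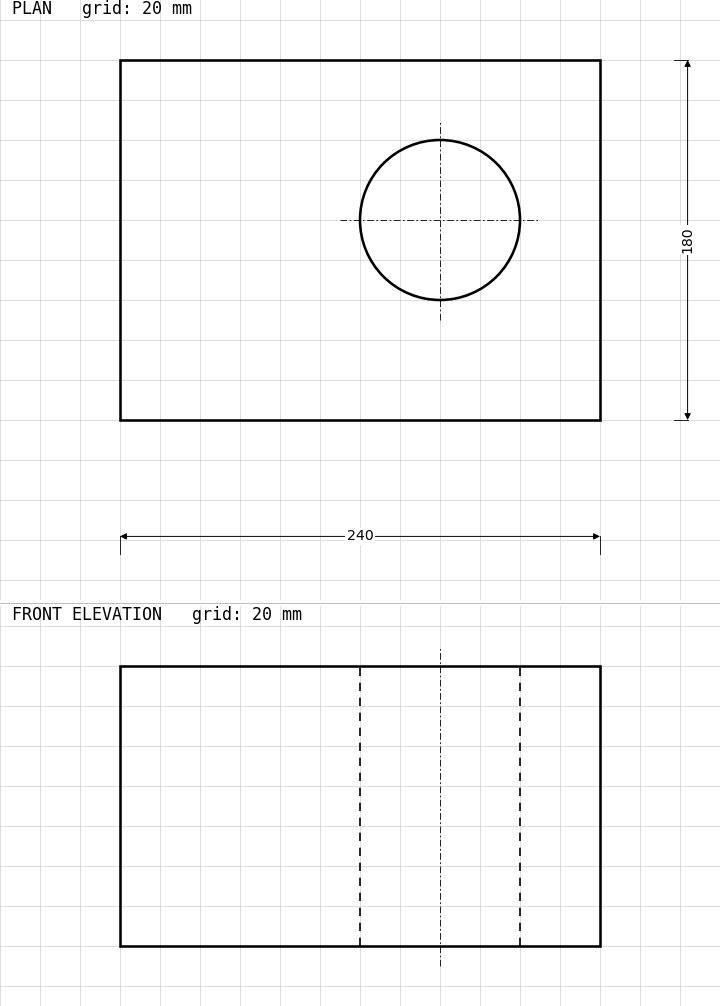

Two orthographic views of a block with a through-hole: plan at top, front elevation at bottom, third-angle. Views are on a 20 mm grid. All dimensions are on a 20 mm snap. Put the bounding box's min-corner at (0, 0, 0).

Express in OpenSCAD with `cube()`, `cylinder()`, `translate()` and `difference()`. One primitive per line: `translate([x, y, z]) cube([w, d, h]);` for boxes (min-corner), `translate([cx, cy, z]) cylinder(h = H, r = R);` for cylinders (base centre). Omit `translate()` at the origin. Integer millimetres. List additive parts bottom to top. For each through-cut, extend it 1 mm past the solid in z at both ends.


difference() {
  cube([240, 180, 140]);
  translate([160, 100, -1]) cylinder(h = 142, r = 40);
}


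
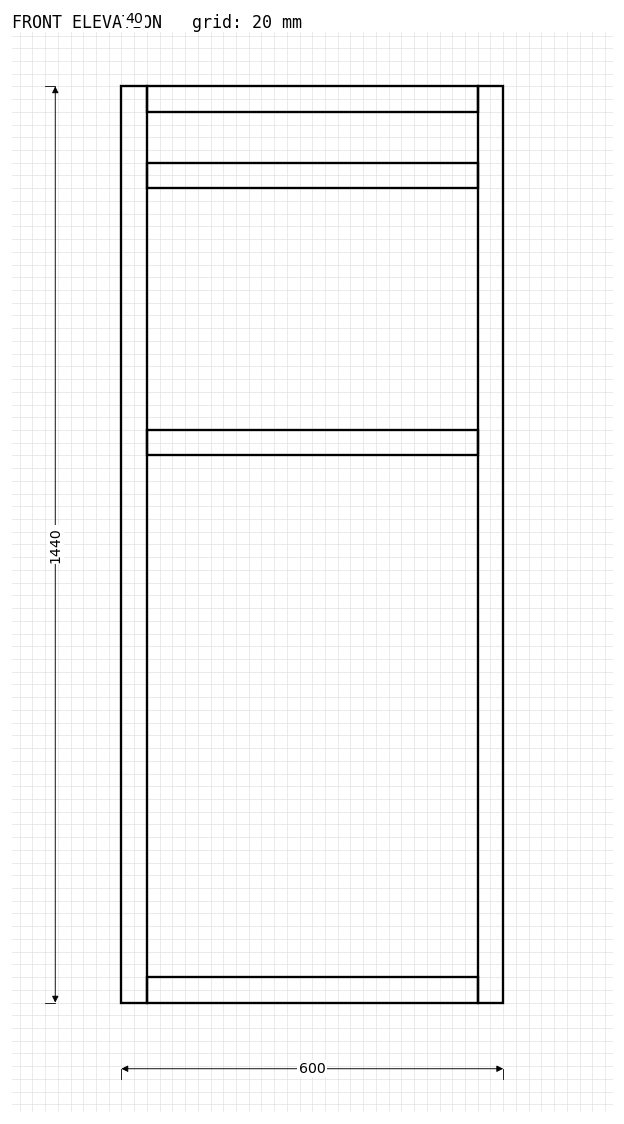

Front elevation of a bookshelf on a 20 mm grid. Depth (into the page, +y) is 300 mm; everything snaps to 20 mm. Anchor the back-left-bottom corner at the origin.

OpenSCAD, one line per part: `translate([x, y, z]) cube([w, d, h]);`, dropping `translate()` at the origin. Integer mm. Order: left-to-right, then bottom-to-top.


cube([40, 300, 1440]);
translate([40, 0, 0]) cube([520, 300, 40]);
translate([40, 0, 860]) cube([520, 300, 40]);
translate([40, 0, 1280]) cube([520, 300, 40]);
translate([40, 0, 1400]) cube([520, 300, 40]);
translate([560, 0, 0]) cube([40, 300, 1440]);
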